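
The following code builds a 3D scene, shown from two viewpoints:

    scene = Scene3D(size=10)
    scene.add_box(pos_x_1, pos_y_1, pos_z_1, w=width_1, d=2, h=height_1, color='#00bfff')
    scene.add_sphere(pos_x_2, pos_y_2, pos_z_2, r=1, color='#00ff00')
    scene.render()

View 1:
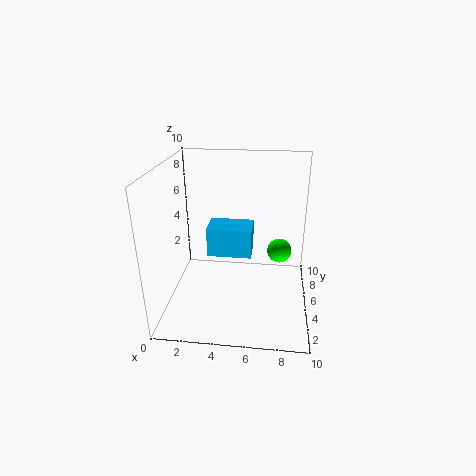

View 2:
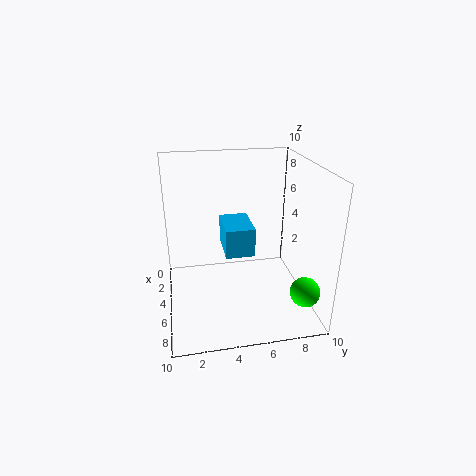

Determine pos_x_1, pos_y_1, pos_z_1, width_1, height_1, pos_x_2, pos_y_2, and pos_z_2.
pos_x_1 = 3; pos_y_1 = 4; pos_z_1 = 4; width_1 = 3; height_1 = 2; pos_x_2 = 8; pos_y_2 = 9; pos_z_2 = 2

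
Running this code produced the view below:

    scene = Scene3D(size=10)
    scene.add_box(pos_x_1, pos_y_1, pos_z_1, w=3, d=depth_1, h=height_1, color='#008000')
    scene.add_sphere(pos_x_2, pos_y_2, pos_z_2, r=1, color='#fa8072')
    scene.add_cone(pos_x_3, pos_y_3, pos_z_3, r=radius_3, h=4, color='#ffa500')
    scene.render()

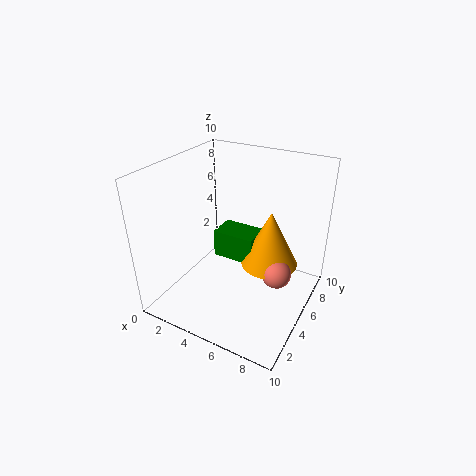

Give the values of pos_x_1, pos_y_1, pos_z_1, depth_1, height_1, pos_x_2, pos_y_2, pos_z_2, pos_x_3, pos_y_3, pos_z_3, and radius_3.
pos_x_1 = 3; pos_y_1 = 5; pos_z_1 = 3; depth_1 = 2; height_1 = 2; pos_x_2 = 8; pos_y_2 = 5; pos_z_2 = 3; pos_x_3 = 7; pos_y_3 = 6; pos_z_3 = 3; radius_3 = 2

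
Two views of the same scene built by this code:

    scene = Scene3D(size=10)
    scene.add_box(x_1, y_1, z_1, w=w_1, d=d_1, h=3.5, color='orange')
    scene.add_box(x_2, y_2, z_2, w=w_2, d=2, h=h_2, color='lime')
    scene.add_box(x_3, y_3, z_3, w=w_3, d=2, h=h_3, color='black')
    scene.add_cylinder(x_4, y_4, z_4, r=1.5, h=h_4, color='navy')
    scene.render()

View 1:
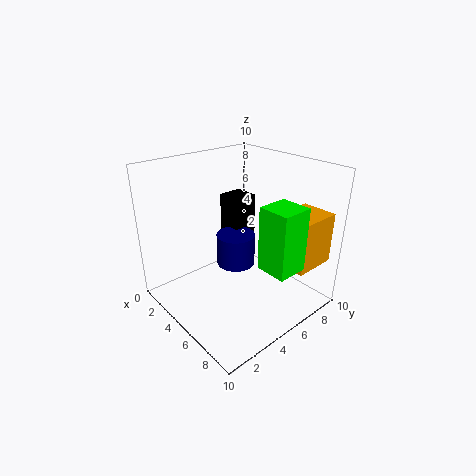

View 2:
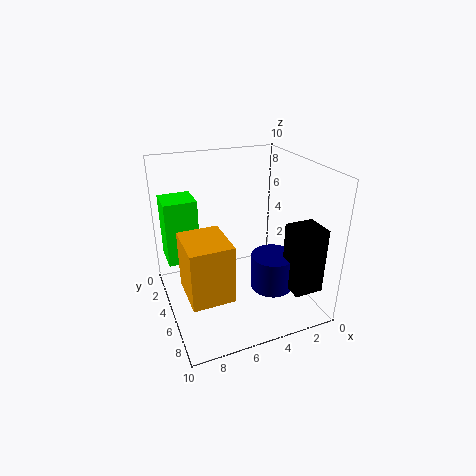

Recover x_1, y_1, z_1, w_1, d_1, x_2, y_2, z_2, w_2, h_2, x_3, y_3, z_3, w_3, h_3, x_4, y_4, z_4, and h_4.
x_1 = 7; y_1 = 6.5; z_1 = 3.5; w_1 = 2.5; d_1 = 3; x_2 = 8; y_2 = 4; z_2 = 4.5; w_2 = 2; h_2 = 4; x_3 = 0.5; y_3 = 7; z_3 = 2; w_3 = 2; h_3 = 4.5; x_4 = 3; y_4 = 6.5; z_4 = 1.5; h_4 = 2.5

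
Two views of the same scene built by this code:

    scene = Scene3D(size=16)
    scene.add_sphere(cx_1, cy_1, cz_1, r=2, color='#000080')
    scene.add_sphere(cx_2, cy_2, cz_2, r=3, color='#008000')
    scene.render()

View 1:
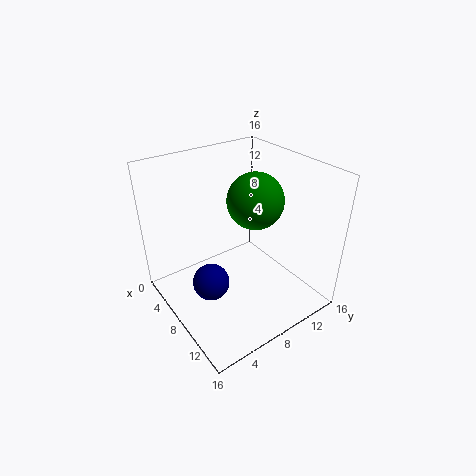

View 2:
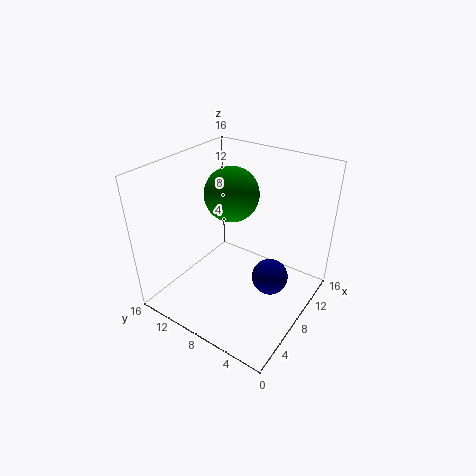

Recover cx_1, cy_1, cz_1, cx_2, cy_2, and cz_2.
cx_1 = 8.5; cy_1 = 4; cz_1 = 4; cx_2 = 9; cy_2 = 9.5; cz_2 = 12.5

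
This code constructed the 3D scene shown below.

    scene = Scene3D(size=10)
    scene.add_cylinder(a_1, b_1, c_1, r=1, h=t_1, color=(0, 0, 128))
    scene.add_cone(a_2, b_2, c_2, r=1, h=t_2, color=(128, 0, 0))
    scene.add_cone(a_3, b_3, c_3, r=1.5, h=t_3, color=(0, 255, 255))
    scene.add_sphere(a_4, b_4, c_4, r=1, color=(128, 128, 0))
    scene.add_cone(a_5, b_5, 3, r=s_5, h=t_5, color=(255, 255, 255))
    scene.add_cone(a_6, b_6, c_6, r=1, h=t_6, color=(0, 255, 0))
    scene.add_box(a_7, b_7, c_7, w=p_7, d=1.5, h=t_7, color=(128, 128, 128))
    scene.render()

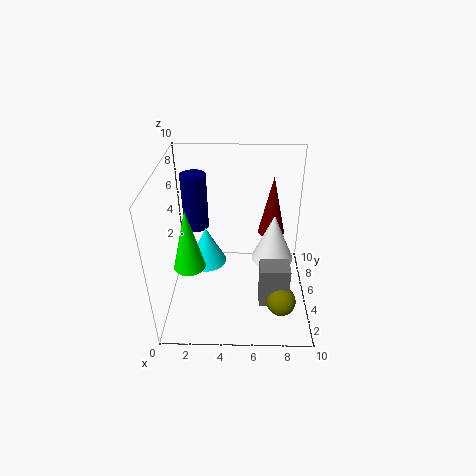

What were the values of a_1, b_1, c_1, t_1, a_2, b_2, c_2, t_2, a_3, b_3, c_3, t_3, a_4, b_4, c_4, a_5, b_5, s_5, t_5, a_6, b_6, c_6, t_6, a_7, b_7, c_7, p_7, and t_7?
a_1 = 1.5, b_1 = 9, c_1 = 3.5, t_1 = 4.5, a_2 = 7.5, b_2 = 7.5, c_2 = 4, t_2 = 4.5, a_3 = 2.5, b_3 = 7, c_3 = 1.5, t_3 = 3, a_4 = 8, b_4 = 2.5, c_4 = 1.5, a_5 = 7.5, b_5 = 5.5, s_5 = 1.5, t_5 = 3.5, a_6 = 2, b_6 = 2.5, c_6 = 4.5, t_6 = 4, a_7 = 6.5, b_7 = 2.5, c_7 = 1, p_7 = 2, t_7 = 3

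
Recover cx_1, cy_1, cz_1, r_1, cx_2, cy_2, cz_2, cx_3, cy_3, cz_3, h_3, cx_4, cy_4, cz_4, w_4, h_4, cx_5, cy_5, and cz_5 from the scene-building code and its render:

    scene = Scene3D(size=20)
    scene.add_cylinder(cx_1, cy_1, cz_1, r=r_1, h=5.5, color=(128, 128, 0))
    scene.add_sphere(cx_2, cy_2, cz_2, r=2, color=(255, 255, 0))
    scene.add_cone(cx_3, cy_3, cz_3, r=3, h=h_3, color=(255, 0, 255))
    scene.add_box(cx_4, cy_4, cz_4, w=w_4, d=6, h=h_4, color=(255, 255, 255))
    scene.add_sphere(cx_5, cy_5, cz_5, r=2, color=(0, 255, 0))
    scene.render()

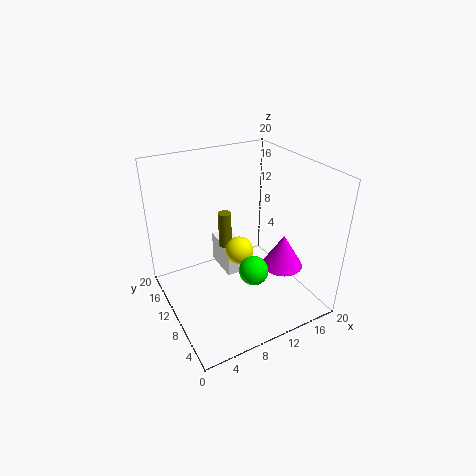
cx_1 = 10.5
cy_1 = 15
cz_1 = 6
r_1 = 1
cx_2 = 10.5
cy_2 = 10.5
cz_2 = 7.5
cx_3 = 16.5
cy_3 = 8
cz_3 = 4.5
h_3 = 5
cx_4 = 10.5
cy_4 = 14
cz_4 = 0.5
w_4 = 3
h_4 = 5
cx_5 = 10.5
cy_5 = 6.5
cz_5 = 6.5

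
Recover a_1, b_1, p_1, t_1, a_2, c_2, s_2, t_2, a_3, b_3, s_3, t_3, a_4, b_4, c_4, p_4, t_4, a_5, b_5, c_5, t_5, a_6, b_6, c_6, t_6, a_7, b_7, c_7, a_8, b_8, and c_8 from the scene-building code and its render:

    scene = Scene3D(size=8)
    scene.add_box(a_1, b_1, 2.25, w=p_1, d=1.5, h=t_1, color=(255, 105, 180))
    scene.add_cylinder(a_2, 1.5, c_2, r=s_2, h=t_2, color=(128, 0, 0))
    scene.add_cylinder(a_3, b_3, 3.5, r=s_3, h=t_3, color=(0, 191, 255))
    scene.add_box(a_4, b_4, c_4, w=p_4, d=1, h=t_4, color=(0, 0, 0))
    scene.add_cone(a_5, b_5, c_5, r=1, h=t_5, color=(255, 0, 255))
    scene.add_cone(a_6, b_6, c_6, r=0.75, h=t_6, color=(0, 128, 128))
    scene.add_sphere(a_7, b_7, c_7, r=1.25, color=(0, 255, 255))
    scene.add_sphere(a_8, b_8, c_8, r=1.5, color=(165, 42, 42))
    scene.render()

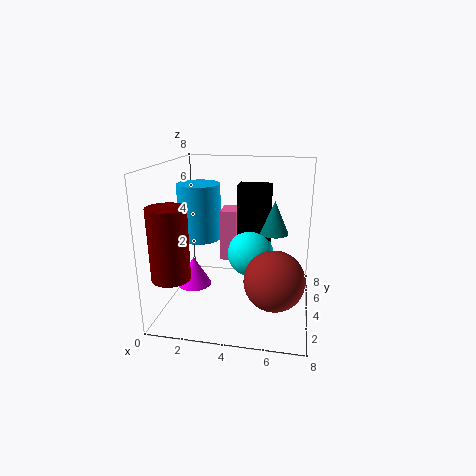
a_1 = 2.75
b_1 = 4.75
p_1 = 1
t_1 = 3
a_2 = 1
c_2 = 2.5
s_2 = 1
t_2 = 3.75
a_3 = 1.5
b_3 = 5
s_3 = 1.25
t_3 = 3.25
a_4 = 4
b_4 = 3.75
c_4 = 3.5
p_4 = 1.75
t_4 = 3.5
a_5 = 1.25
b_5 = 4.25
c_5 = 0.75
t_5 = 1.75
a_6 = 6
b_6 = 3.75
c_6 = 4.5
t_6 = 1.75
a_7 = 4.75
b_7 = 3.75
c_7 = 3.25
a_8 = 6.25
b_8 = 1.75
c_8 = 2.75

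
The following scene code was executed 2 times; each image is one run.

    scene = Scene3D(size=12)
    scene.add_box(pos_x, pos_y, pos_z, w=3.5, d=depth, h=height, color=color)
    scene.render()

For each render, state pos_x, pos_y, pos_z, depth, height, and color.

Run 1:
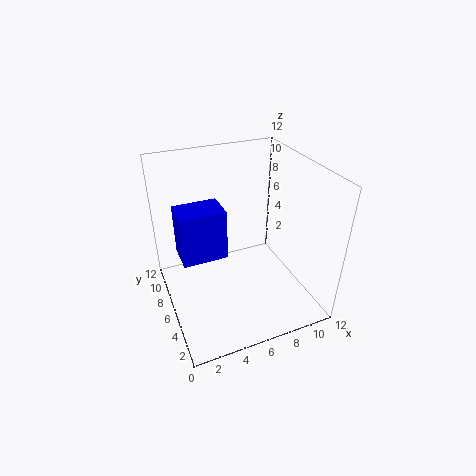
pos_x = 1
pos_y = 4.5
pos_z = 5.5
depth = 2.5
height = 4
color = 'blue'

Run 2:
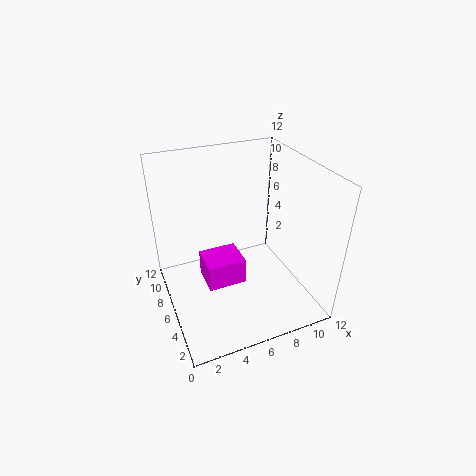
pos_x = 3.5
pos_y = 6.5
pos_z = 0.5
depth = 3
height = 2.5
color = 'magenta'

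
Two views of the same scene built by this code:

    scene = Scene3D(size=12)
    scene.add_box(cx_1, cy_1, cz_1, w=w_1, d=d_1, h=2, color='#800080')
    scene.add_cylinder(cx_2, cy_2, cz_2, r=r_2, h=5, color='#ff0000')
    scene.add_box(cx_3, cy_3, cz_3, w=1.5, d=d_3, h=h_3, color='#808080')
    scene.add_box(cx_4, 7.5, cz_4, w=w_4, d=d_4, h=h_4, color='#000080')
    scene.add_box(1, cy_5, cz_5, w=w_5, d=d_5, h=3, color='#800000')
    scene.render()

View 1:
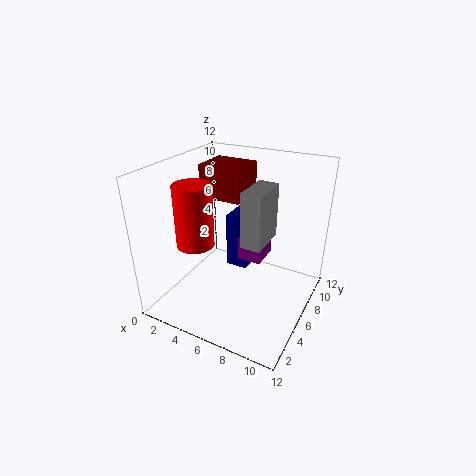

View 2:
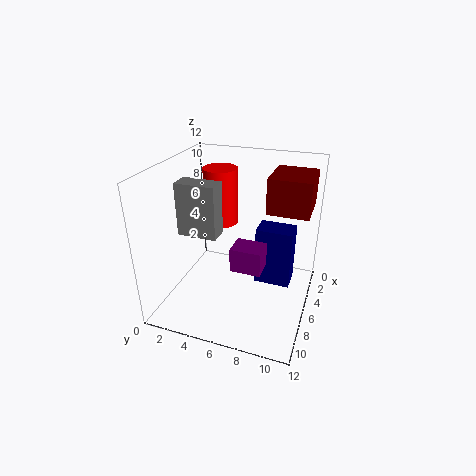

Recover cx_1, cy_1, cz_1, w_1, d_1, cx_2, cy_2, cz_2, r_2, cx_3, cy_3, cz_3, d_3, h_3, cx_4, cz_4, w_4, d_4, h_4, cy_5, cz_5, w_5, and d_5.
cx_1 = 6, cy_1 = 6, cz_1 = 4, w_1 = 2, d_1 = 2.5, cx_2 = 3.5, cy_2 = 3.5, cz_2 = 6, r_2 = 1.5, cx_3 = 8, cy_3 = 2.5, cz_3 = 7.5, d_3 = 3, h_3 = 4, cx_4 = 4, cz_4 = 2, w_4 = 2, d_4 = 3, h_4 = 5, cy_5 = 8, cz_5 = 8, w_5 = 4, d_5 = 3.5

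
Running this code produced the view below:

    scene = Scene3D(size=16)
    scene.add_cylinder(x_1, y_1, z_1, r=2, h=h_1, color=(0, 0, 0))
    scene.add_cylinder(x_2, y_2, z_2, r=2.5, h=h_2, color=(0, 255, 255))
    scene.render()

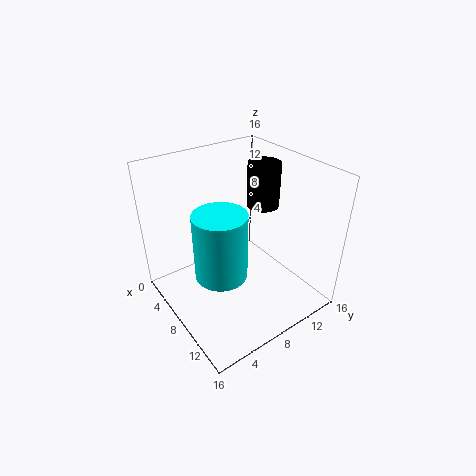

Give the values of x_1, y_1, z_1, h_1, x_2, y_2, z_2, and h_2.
x_1 = 5
y_1 = 14
z_1 = 9
h_1 = 5.5
x_2 = 11.5
y_2 = 3.5
z_2 = 7.5
h_2 = 6.5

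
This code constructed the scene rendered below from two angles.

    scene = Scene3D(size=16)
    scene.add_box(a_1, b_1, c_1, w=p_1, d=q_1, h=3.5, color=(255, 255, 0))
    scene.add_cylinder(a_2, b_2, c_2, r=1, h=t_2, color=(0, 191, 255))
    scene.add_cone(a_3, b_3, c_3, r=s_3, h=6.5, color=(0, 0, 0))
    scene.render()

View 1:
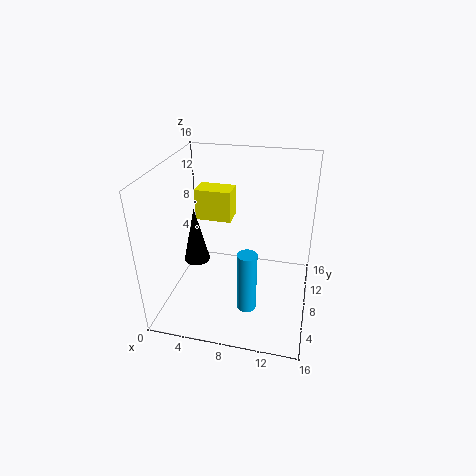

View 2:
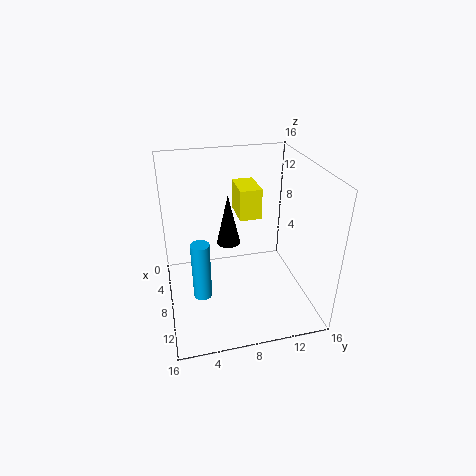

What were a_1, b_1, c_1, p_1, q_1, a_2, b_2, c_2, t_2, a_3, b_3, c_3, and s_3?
a_1 = 3; b_1 = 8.5; c_1 = 9.5; p_1 = 4; q_1 = 2.5; a_2 = 10; b_2 = 3.5; c_2 = 2.5; t_2 = 6.5; a_3 = 3; b_3 = 8; c_3 = 4.5; s_3 = 1.5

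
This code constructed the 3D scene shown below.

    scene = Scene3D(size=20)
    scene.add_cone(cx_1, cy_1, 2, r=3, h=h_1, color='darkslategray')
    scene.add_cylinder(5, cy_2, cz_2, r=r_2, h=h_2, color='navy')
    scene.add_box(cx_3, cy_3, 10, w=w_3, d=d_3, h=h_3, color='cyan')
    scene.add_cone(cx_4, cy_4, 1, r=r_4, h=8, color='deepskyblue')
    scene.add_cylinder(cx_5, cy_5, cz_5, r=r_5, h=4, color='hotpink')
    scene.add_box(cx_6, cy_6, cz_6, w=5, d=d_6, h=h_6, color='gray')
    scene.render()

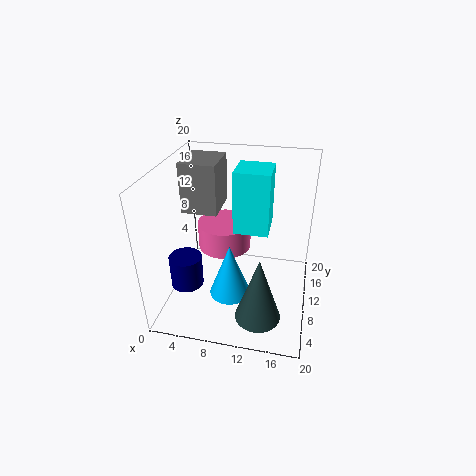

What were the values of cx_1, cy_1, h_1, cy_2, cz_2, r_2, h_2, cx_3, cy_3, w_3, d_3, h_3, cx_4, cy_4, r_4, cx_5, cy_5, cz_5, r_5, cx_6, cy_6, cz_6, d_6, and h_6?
cx_1 = 14; cy_1 = 4; h_1 = 9; cy_2 = 3; cz_2 = 7; r_2 = 2; h_2 = 4; cx_3 = 9; cy_3 = 11; w_3 = 5; d_3 = 5; h_3 = 9; cx_4 = 9; cy_4 = 9; r_4 = 3; cx_5 = 7; cy_5 = 14; cz_5 = 6; r_5 = 4; cx_6 = 2; cy_6 = 10; cz_6 = 13; d_6 = 6; h_6 = 7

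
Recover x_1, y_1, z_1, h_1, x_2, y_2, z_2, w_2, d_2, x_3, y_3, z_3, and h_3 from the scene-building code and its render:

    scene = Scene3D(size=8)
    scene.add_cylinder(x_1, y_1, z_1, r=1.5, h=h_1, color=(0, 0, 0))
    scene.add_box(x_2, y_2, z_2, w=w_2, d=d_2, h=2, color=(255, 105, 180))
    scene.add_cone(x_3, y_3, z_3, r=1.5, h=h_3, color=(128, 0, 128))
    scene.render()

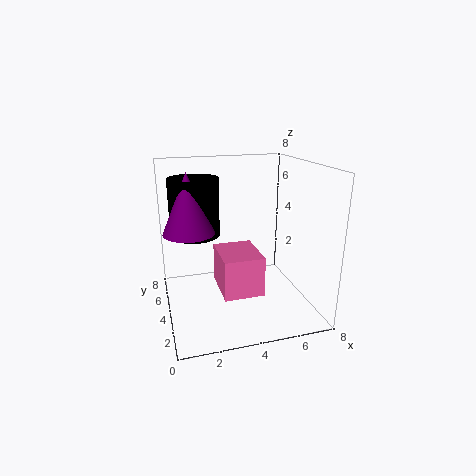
x_1 = 2, y_1 = 6.5, z_1 = 3.5, h_1 = 3.5, x_2 = 2.5, y_2 = 1, z_2 = 2, w_2 = 2, d_2 = 2.5, x_3 = 1.5, y_3 = 5.5, z_3 = 4, h_3 = 3.5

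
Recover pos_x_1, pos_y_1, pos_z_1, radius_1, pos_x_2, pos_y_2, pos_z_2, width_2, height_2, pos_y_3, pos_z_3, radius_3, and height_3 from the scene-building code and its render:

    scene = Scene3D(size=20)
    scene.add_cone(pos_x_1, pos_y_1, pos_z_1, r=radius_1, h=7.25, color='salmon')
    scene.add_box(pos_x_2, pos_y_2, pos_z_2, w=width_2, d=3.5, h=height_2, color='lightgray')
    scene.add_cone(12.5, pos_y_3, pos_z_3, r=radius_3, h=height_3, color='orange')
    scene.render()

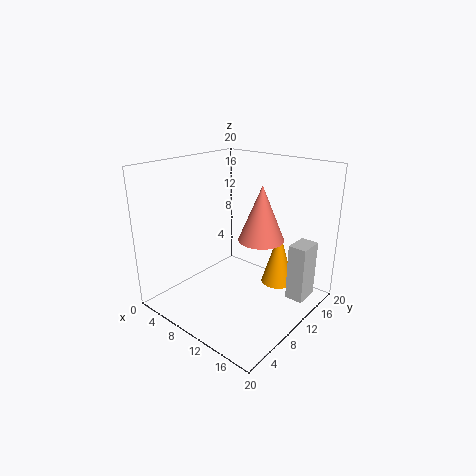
pos_x_1 = 13.75
pos_y_1 = 10.25
pos_z_1 = 10.75
radius_1 = 3
pos_x_2 = 16.5
pos_y_2 = 12.75
pos_z_2 = 1.75
width_2 = 2.5
height_2 = 8
pos_y_3 = 16.75
pos_z_3 = 1
radius_3 = 2.5
height_3 = 8.5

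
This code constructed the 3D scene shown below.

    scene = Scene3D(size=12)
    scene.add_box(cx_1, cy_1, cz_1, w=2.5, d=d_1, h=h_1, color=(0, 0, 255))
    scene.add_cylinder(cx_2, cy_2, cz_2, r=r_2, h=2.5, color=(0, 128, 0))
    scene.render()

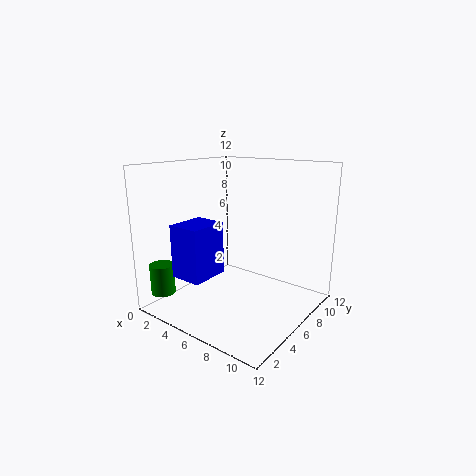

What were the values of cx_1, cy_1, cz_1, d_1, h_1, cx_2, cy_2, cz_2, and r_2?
cx_1 = 4; cy_1 = 0.5; cz_1 = 4; d_1 = 3; h_1 = 4; cx_2 = 1.5; cy_2 = 1.5; cz_2 = 1.5; r_2 = 1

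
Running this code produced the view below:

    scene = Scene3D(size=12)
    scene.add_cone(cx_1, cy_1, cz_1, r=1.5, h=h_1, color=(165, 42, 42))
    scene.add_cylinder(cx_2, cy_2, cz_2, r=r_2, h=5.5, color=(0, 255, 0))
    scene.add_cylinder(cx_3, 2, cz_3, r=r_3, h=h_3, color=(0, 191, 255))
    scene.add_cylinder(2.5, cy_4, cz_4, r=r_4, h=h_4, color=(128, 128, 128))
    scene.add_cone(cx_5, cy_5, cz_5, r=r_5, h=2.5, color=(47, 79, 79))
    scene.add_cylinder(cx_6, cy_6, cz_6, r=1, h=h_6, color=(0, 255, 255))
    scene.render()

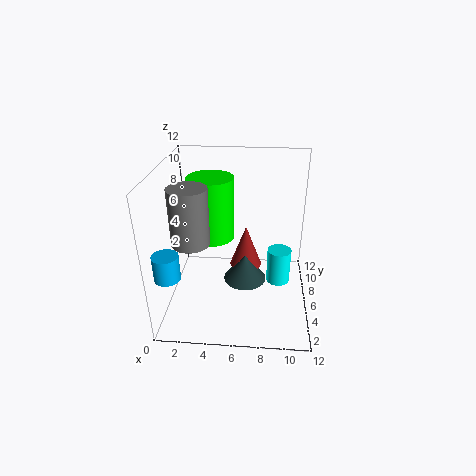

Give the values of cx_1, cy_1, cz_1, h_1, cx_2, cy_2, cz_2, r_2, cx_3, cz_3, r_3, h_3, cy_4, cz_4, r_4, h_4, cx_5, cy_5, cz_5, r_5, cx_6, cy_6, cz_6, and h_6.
cx_1 = 6.5
cy_1 = 9
cz_1 = 1.5
h_1 = 4
cx_2 = 3.5
cy_2 = 8
cz_2 = 5
r_2 = 2
cx_3 = 1
cz_3 = 4.5
r_3 = 1
h_3 = 2
cy_4 = 4
cz_4 = 6.5
r_4 = 1.5
h_4 = 4.5
cx_5 = 6.5
cy_5 = 8
cz_5 = 0.5
r_5 = 2
cx_6 = 9.5
cy_6 = 6
cz_6 = 2
h_6 = 3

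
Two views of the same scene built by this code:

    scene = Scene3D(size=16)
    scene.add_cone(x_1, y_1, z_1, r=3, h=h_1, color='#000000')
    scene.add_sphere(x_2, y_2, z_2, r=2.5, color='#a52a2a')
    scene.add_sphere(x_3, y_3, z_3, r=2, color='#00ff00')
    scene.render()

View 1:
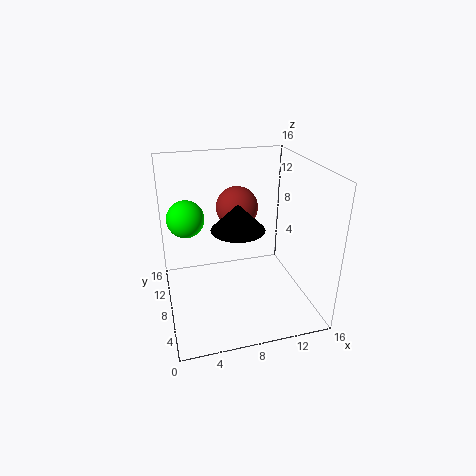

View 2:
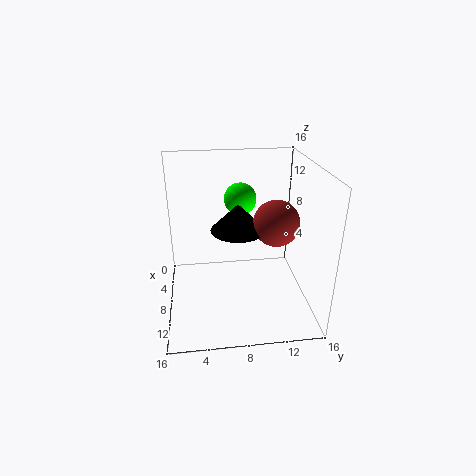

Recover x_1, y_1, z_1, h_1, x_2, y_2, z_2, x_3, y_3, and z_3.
x_1 = 8
y_1 = 8
z_1 = 9
h_1 = 3
x_2 = 9
y_2 = 12
z_2 = 10
x_3 = 2.5
y_3 = 9
z_3 = 10.5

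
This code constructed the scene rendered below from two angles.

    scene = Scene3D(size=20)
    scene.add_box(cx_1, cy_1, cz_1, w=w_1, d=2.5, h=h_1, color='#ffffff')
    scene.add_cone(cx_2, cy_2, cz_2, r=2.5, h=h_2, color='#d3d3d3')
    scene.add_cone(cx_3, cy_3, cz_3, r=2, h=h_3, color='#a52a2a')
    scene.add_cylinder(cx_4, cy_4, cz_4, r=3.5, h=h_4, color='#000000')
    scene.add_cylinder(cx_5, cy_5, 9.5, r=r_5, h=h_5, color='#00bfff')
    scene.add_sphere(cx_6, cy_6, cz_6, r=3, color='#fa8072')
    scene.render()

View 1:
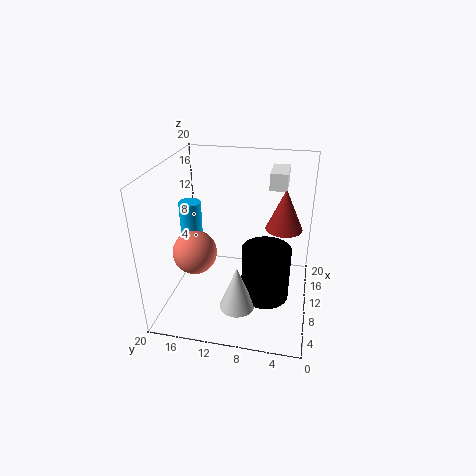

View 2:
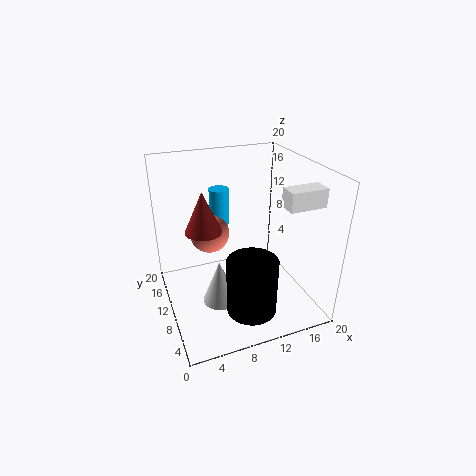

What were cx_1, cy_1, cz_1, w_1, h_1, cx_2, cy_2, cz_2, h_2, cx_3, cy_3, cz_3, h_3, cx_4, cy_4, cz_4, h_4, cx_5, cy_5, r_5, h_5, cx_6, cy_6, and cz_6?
cx_1 = 14.5
cy_1 = 4
cz_1 = 15.5
w_1 = 5
h_1 = 2.5
cx_2 = 7
cy_2 = 9.5
cz_2 = 0.5
h_2 = 6.5
cx_3 = 3.5
cy_3 = 3.5
cz_3 = 15.5
h_3 = 4.5
cx_4 = 10.5
cy_4 = 6
cz_4 = 0.5
h_4 = 8
cx_5 = 9.5
cy_5 = 16.5
r_5 = 1.5
h_5 = 5.5
cx_6 = 7.5
cy_6 = 15.5
cz_6 = 8.5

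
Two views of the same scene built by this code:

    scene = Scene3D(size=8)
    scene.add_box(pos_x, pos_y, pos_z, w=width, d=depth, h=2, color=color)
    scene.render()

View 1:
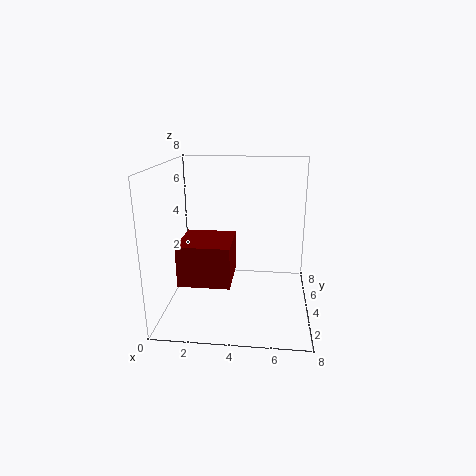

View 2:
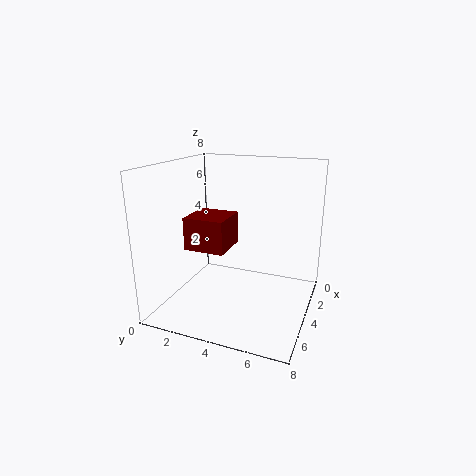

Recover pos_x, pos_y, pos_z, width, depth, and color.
pos_x = 1.5
pos_y = 0.5
pos_z = 2.75
width = 2.5
depth = 2.5
color = 'maroon'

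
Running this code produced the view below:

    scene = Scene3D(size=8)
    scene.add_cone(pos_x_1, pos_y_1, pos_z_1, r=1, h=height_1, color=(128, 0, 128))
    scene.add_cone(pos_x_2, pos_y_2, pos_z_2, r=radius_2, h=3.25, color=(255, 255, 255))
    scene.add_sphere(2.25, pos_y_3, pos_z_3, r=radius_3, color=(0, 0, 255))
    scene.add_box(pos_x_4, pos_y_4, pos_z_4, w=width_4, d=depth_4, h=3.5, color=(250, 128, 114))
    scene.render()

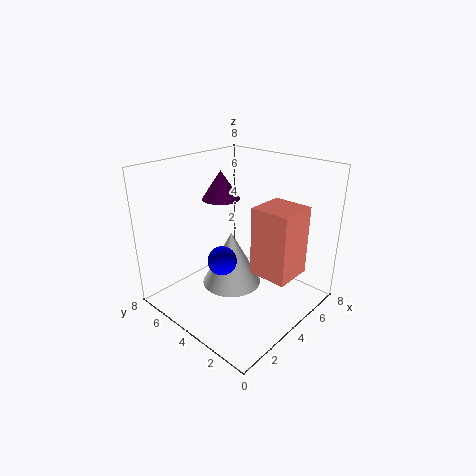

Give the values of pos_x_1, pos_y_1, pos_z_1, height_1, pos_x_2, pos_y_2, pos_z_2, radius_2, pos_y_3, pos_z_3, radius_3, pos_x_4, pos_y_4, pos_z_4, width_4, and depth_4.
pos_x_1 = 3.5; pos_y_1 = 4.75; pos_z_1 = 6.25; height_1 = 1.5; pos_x_2 = 4.25; pos_y_2 = 4.75; pos_z_2 = 0.75; radius_2 = 1.75; pos_y_3 = 3.5; pos_z_3 = 3.5; radius_3 = 0.75; pos_x_4 = 3; pos_y_4 = 0.25; pos_z_4 = 3; width_4 = 2; depth_4 = 2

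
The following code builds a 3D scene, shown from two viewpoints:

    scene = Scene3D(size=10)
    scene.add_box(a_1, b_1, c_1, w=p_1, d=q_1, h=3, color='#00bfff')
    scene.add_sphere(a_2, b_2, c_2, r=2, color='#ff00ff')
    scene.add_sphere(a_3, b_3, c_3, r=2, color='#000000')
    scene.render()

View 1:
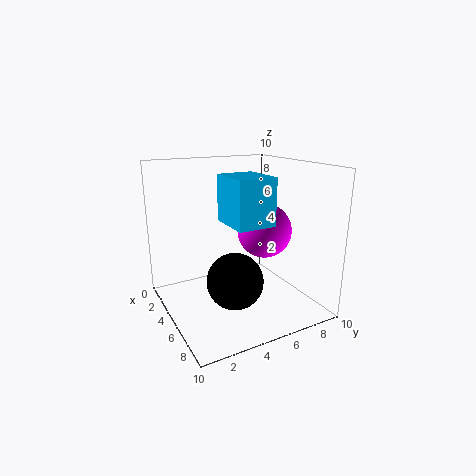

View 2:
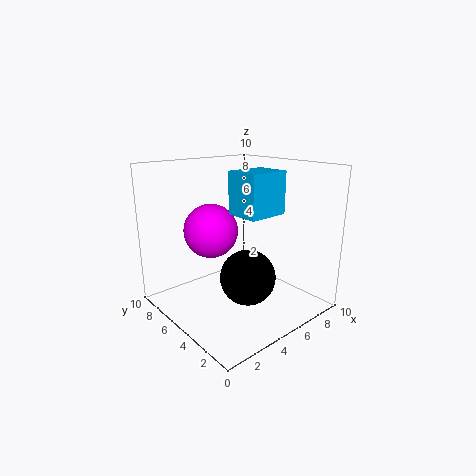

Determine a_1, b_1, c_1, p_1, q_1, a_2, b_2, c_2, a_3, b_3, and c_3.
a_1 = 5, b_1 = 3.5, c_1 = 6.5, p_1 = 3, q_1 = 2.5, a_2 = 4.5, b_2 = 7.5, c_2 = 5, a_3 = 5.5, b_3 = 4.5, c_3 = 2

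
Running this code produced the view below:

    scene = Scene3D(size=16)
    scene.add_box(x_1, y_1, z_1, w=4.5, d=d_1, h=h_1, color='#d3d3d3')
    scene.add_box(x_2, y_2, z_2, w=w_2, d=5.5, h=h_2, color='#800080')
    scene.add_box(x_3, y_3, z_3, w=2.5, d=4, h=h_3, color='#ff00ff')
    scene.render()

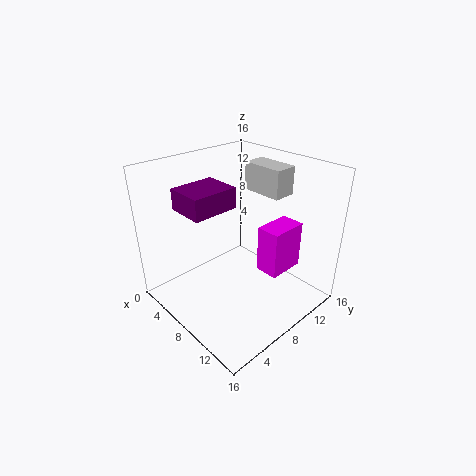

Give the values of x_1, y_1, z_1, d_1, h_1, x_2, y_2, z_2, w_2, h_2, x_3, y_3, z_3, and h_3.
x_1 = 7
y_1 = 10
z_1 = 13
d_1 = 2.5
h_1 = 3
x_2 = 1.5
y_2 = 4
z_2 = 10.5
w_2 = 4.5
h_2 = 2.5
x_3 = 11
y_3 = 8
z_3 = 5.5
h_3 = 5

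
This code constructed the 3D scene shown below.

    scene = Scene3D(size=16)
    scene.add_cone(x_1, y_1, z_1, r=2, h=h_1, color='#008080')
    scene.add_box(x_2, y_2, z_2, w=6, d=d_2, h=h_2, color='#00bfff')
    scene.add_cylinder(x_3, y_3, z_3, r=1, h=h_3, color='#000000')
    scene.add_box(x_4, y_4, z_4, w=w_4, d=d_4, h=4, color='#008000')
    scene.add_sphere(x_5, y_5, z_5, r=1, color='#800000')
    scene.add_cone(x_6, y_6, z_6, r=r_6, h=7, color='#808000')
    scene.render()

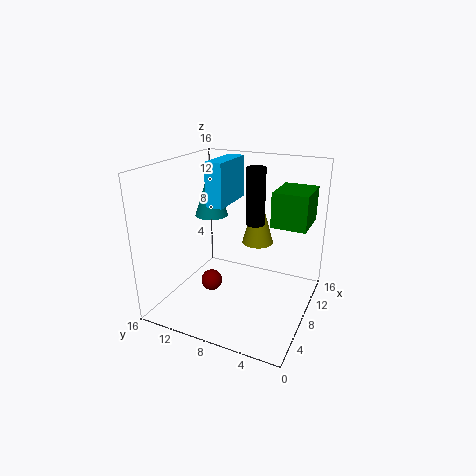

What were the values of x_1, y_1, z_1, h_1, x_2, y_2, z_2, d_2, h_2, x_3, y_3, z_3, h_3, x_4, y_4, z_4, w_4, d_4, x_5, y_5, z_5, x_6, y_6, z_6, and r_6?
x_1 = 11, y_1 = 13, z_1 = 9, h_1 = 6, x_2 = 8, y_2 = 10, z_2 = 11, d_2 = 2, h_2 = 5, x_3 = 8, y_3 = 6, z_3 = 10, h_3 = 6, x_4 = 10, y_4 = 1, z_4 = 9, w_4 = 5, d_4 = 4, x_5 = 2, y_5 = 8, z_5 = 6, x_6 = 14, y_6 = 8, z_6 = 5, r_6 = 2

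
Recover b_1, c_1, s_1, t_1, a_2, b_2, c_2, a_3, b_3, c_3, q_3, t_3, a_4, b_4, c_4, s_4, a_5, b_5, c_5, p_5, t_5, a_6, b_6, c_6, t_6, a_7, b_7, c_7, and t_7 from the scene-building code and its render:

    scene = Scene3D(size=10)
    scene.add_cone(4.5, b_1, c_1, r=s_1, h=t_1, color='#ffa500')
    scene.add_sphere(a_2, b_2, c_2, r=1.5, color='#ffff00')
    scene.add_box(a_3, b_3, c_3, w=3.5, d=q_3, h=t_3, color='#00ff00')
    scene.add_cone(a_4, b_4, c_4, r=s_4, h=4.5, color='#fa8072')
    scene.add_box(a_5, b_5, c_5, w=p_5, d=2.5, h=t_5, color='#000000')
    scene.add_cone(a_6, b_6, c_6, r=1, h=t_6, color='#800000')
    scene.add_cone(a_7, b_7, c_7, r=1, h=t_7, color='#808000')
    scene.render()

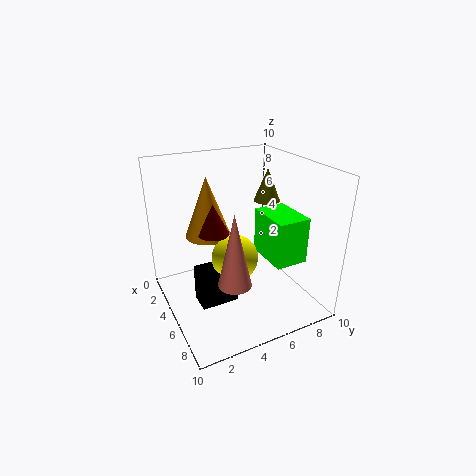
b_1 = 3; c_1 = 5.5; s_1 = 1.5; t_1 = 4; a_2 = 6.5; b_2 = 4; c_2 = 4.5; a_3 = 3; b_3 = 7.5; c_3 = 2.5; q_3 = 2.5; t_3 = 3.5; a_4 = 8.5; b_4 = 3; c_4 = 4; s_4 = 1; a_5 = 5.5; b_5 = 1.5; c_5 = 1.5; p_5 = 1.5; t_5 = 2.5; a_6 = 5.5; b_6 = 3; c_6 = 6; t_6 = 2; a_7 = 3; b_7 = 8.5; c_7 = 6.5; t_7 = 2.5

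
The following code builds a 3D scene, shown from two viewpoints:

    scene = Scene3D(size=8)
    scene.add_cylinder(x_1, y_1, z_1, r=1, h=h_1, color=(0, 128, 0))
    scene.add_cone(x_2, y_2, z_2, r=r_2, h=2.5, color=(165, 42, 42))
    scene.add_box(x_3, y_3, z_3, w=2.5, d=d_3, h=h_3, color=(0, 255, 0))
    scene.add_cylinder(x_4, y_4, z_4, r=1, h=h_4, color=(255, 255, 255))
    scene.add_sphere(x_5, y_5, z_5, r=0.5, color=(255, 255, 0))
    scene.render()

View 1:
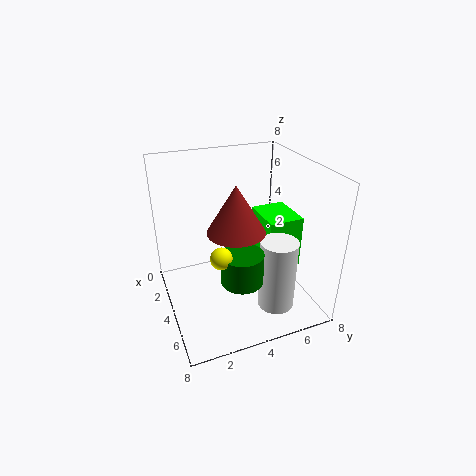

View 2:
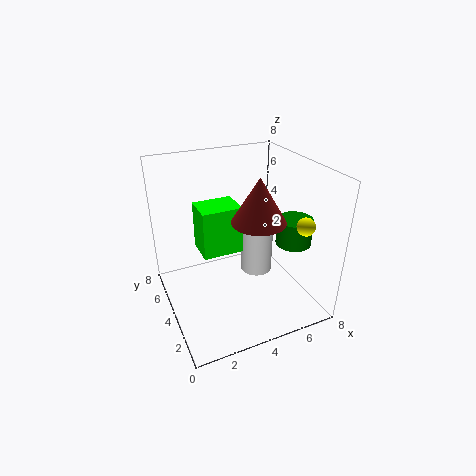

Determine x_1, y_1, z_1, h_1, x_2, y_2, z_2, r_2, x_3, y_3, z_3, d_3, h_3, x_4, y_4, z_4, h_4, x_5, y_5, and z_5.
x_1 = 7; y_1 = 3; z_1 = 3.5; h_1 = 1.5; x_2 = 5; y_2 = 3.5; z_2 = 5; r_2 = 1.5; x_3 = 2.5; y_3 = 5.5; z_3 = 2; d_3 = 2; h_3 = 3; x_4 = 6; y_4 = 5.5; z_4 = 0.5; h_4 = 4; x_5 = 7; y_5 = 2; z_5 = 5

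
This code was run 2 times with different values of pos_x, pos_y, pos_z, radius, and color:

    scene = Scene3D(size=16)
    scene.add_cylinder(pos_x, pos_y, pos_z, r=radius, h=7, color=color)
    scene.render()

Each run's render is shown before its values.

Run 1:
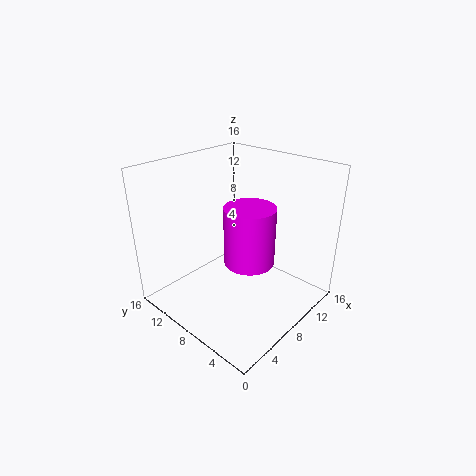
pos_x = 10, pos_y = 8, pos_z = 4, radius = 3, color = 'magenta'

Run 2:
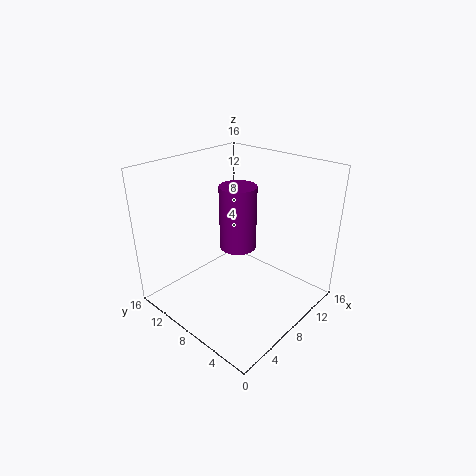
pos_x = 8, pos_y = 8, pos_z = 7, radius = 2, color = 'purple'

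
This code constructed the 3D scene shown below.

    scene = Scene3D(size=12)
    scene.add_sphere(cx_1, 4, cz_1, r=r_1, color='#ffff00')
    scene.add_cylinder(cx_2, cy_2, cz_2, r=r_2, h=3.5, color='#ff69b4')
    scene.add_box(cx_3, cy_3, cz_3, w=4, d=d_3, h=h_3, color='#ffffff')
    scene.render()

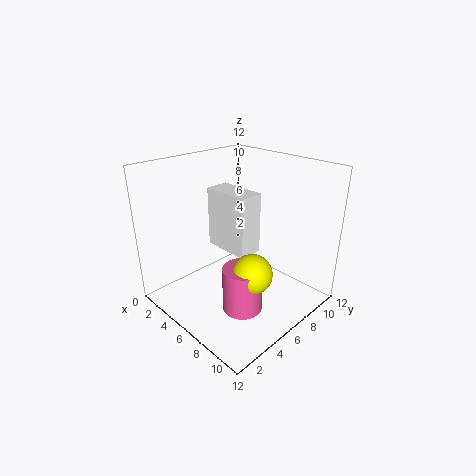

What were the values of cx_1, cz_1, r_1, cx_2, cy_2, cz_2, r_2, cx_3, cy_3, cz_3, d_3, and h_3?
cx_1 = 9.5
cz_1 = 5
r_1 = 1.5
cx_2 = 9
cy_2 = 3.5
cz_2 = 2
r_2 = 1.5
cx_3 = 3.5
cy_3 = 5
cz_3 = 5
d_3 = 2
h_3 = 5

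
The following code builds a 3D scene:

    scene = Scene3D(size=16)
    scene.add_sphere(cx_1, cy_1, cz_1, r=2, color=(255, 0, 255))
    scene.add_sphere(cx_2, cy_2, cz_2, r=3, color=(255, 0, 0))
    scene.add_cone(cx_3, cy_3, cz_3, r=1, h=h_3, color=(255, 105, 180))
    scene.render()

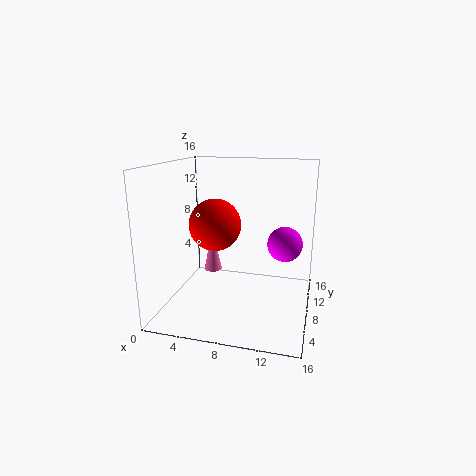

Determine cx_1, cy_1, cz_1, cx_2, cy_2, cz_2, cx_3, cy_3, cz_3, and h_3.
cx_1 = 13
cy_1 = 10
cz_1 = 7
cx_2 = 5
cy_2 = 9
cz_2 = 9
cx_3 = 5
cy_3 = 8
cz_3 = 4
h_3 = 5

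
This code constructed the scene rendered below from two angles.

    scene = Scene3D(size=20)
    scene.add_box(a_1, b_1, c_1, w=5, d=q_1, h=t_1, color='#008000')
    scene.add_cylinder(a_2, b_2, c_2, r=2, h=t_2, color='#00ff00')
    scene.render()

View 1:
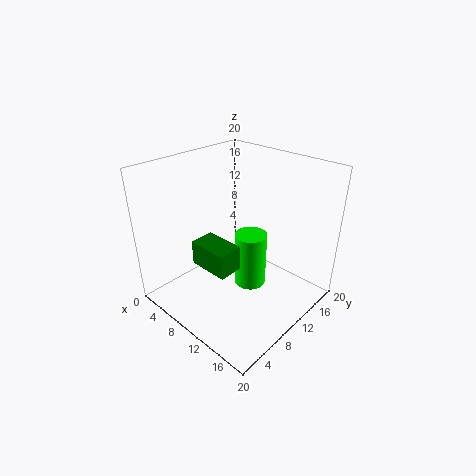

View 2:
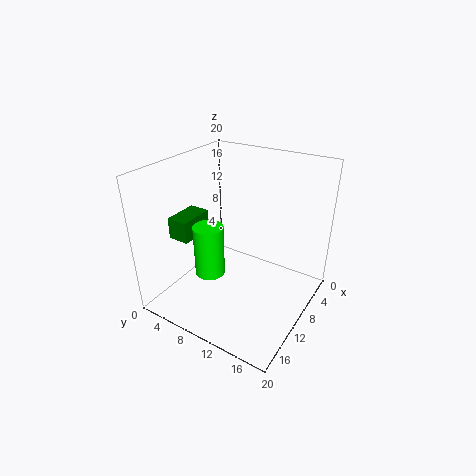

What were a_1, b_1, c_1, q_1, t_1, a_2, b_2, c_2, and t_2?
a_1 = 10
b_1 = 2
c_1 = 10
q_1 = 3
t_1 = 3
a_2 = 14
b_2 = 8
c_2 = 6
t_2 = 7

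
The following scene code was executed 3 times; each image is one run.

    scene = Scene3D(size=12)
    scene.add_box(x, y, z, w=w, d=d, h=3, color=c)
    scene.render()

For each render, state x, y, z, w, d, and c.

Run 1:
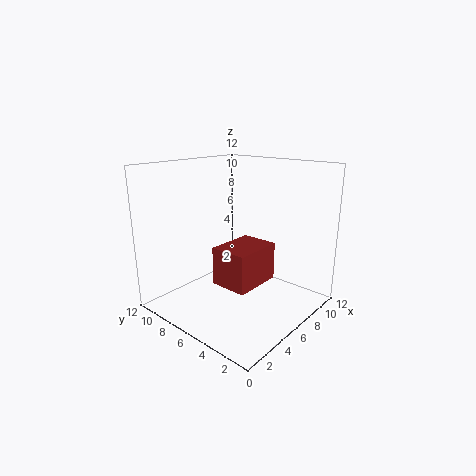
x = 3; y = 3; z = 3; w = 4; d = 3; c = 'brown'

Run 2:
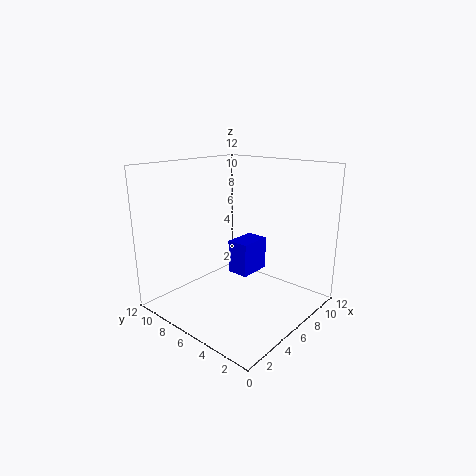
x = 7; y = 6; z = 2; w = 3; d = 2; c = 'blue'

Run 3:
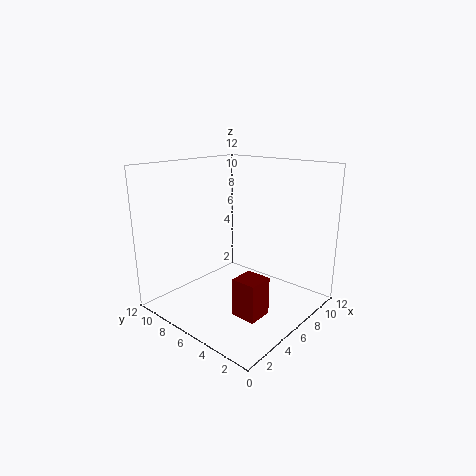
x = 3; y = 2; z = 1; w = 2; d = 2; c = 'maroon'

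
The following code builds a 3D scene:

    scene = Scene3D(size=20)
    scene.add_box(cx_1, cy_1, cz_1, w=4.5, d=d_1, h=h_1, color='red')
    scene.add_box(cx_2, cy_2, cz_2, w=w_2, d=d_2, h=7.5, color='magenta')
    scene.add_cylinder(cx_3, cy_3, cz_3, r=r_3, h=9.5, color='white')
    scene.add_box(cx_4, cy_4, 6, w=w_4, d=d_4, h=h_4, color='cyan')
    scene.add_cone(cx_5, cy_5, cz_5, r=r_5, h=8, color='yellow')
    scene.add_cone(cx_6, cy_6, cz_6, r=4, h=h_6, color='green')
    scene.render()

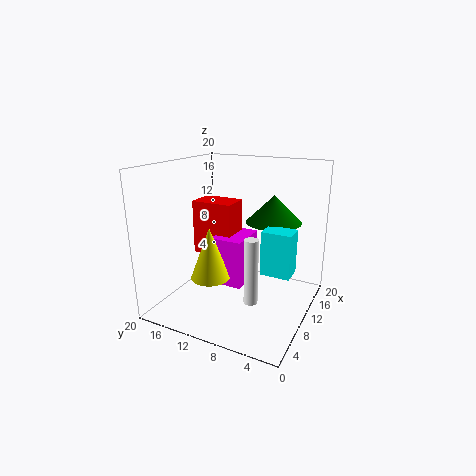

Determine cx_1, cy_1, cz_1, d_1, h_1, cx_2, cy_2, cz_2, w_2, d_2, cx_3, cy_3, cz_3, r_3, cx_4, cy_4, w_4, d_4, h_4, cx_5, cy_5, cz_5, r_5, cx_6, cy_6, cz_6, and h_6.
cx_1 = 13
cy_1 = 13
cz_1 = 5
d_1 = 6.5
h_1 = 8.5
cx_2 = 11.5
cy_2 = 10.5
cz_2 = 1
w_2 = 6.5
d_2 = 5
cx_3 = 9
cy_3 = 7.5
cz_3 = 1
r_3 = 1
cx_4 = 8.5
cy_4 = 2
w_4 = 3
d_4 = 4
h_4 = 6
cx_5 = 10.5
cy_5 = 15
cz_5 = 2.5
r_5 = 3
cx_6 = 14.5
cy_6 = 6.5
cz_6 = 11.5
h_6 = 4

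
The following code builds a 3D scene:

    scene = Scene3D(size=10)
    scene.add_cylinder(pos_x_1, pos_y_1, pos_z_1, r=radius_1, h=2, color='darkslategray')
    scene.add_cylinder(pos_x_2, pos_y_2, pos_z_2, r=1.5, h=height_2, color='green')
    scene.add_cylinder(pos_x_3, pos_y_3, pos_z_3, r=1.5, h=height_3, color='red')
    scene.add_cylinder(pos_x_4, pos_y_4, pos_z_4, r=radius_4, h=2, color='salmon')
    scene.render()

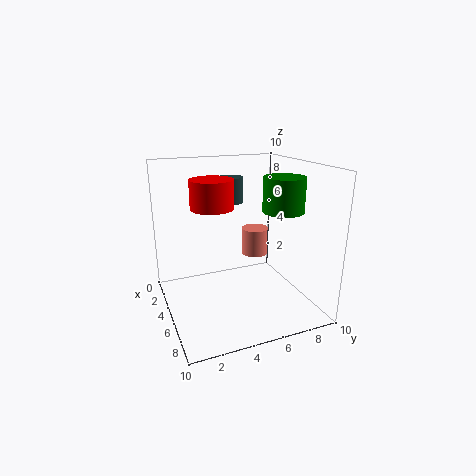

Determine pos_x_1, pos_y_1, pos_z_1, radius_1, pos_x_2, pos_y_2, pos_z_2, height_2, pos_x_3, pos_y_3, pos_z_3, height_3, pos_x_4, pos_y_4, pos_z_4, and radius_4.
pos_x_1 = 1, pos_y_1 = 6, pos_z_1 = 6.5, radius_1 = 1, pos_x_2 = 5, pos_y_2 = 8.5, pos_z_2 = 6.5, height_2 = 2.5, pos_x_3 = 4, pos_y_3 = 3.5, pos_z_3 = 7, height_3 = 2, pos_x_4 = 3.5, pos_y_4 = 7, pos_z_4 = 3, radius_4 = 1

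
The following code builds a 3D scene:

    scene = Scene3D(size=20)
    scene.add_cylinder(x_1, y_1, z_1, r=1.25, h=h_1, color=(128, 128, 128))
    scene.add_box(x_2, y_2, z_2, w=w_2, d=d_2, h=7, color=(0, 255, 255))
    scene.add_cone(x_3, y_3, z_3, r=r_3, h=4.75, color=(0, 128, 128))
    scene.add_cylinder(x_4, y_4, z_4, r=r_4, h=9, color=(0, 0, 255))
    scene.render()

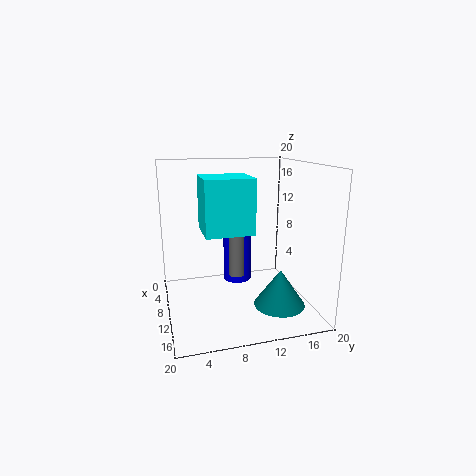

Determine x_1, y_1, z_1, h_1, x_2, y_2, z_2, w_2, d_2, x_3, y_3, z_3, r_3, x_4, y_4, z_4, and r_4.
x_1 = 4.75, y_1 = 11.25, z_1 = 2, h_1 = 9.25, x_2 = 9, y_2 = 4.75, z_2 = 11.75, w_2 = 5.75, d_2 = 6.25, x_3 = 16.5, y_3 = 13.75, z_3 = 2.75, r_3 = 3.25, x_4 = 3.25, y_4 = 11.75, z_4 = 0.75, r_4 = 2.25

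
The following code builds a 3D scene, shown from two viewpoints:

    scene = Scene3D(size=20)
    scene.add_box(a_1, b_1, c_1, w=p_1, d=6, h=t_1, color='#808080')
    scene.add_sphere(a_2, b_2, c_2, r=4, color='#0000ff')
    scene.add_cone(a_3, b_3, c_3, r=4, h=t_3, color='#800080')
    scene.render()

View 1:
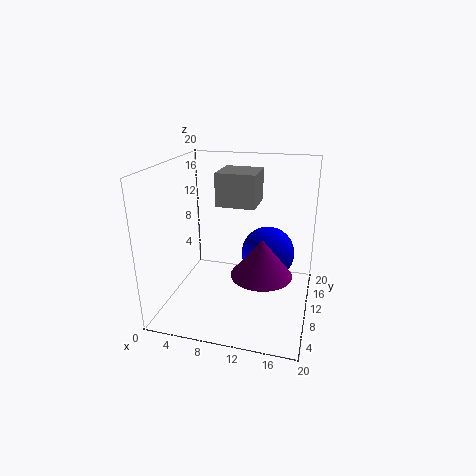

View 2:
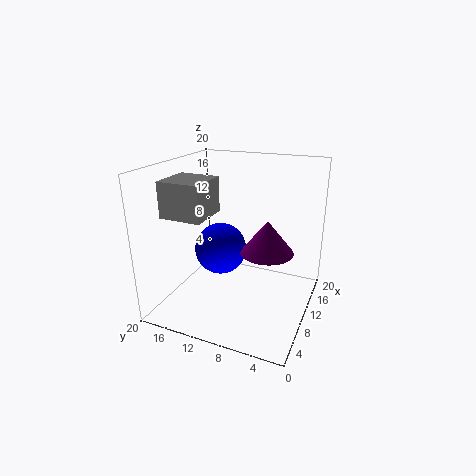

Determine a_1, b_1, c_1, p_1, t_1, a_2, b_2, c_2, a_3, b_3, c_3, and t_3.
a_1 = 5.5, b_1 = 13.5, c_1 = 13, p_1 = 6, t_1 = 5, a_2 = 13.5, b_2 = 14.5, c_2 = 6, a_3 = 14, b_3 = 7, c_3 = 6.5, t_3 = 5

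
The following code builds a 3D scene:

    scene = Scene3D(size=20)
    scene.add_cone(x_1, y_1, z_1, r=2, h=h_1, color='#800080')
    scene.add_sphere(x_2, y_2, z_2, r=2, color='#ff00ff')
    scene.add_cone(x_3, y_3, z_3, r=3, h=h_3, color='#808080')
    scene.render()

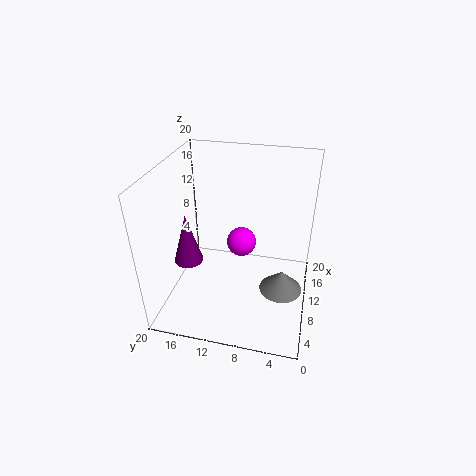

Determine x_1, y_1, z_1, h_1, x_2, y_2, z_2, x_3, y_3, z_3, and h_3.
x_1 = 7.5, y_1 = 16.5, z_1 = 7, h_1 = 7, x_2 = 10, y_2 = 9.5, z_2 = 9.5, x_3 = 9, y_3 = 3.5, z_3 = 3, h_3 = 3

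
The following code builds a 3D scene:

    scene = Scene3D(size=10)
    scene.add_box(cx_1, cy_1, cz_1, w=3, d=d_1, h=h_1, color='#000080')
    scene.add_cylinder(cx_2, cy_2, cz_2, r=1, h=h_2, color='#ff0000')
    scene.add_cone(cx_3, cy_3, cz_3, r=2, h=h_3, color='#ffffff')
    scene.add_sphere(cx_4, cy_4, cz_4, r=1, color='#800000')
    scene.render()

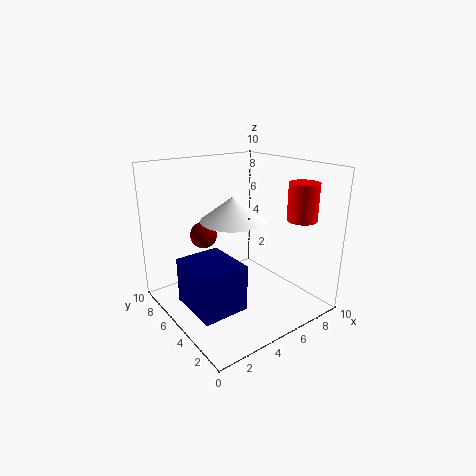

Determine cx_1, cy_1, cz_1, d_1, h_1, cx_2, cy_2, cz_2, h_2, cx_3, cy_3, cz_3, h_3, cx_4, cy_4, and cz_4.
cx_1 = 0.5, cy_1 = 2, cz_1 = 1.5, d_1 = 3.5, h_1 = 3, cx_2 = 8, cy_2 = 2, cz_2 = 6.5, h_2 = 2.5, cx_3 = 3.5, cy_3 = 3.5, cz_3 = 7, h_3 = 1.5, cx_4 = 4, cy_4 = 8, cz_4 = 4.5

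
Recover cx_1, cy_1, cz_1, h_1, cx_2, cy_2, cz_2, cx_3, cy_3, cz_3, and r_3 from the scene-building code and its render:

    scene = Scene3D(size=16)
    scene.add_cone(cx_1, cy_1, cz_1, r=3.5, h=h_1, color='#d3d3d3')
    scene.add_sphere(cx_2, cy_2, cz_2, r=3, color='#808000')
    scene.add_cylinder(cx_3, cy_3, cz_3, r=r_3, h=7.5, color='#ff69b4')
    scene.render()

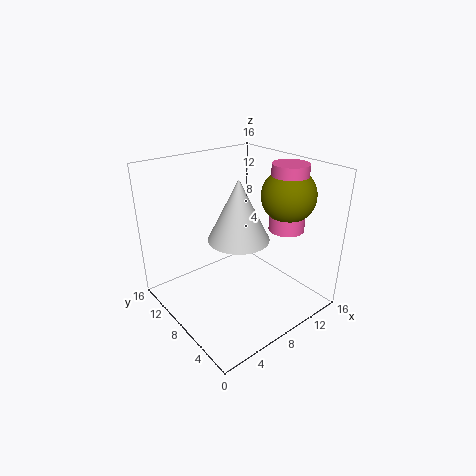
cx_1 = 8.5; cy_1 = 8.5; cz_1 = 7.5; h_1 = 7; cx_2 = 13; cy_2 = 5.5; cz_2 = 12.5; cx_3 = 13; cy_3 = 5.5; cz_3 = 8.5; r_3 = 2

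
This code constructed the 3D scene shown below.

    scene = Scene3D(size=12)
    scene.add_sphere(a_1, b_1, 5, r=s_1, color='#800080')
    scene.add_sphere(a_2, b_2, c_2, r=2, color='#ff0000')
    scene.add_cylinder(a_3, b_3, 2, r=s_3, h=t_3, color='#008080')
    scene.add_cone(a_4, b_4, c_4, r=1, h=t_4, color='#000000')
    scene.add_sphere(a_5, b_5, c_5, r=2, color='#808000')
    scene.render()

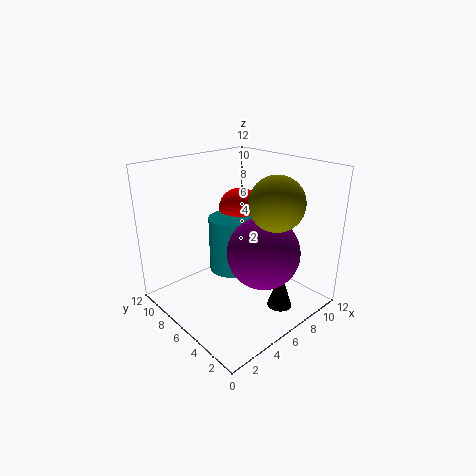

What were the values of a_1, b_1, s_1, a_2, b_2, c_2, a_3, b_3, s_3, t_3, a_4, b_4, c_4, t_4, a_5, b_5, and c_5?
a_1 = 7; b_1 = 4; s_1 = 3; a_2 = 9; b_2 = 9; c_2 = 7; a_3 = 7; b_3 = 8; s_3 = 2; t_3 = 5; a_4 = 7; b_4 = 2; c_4 = 1; t_4 = 3; a_5 = 6; b_5 = 2; c_5 = 10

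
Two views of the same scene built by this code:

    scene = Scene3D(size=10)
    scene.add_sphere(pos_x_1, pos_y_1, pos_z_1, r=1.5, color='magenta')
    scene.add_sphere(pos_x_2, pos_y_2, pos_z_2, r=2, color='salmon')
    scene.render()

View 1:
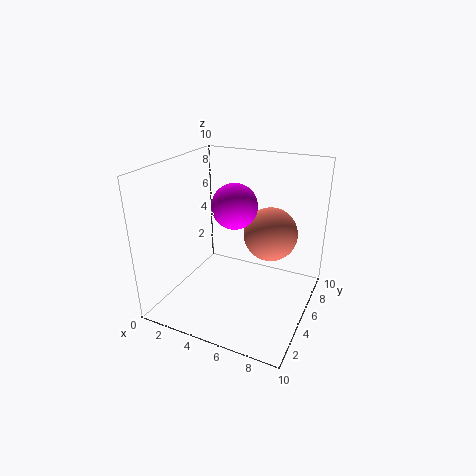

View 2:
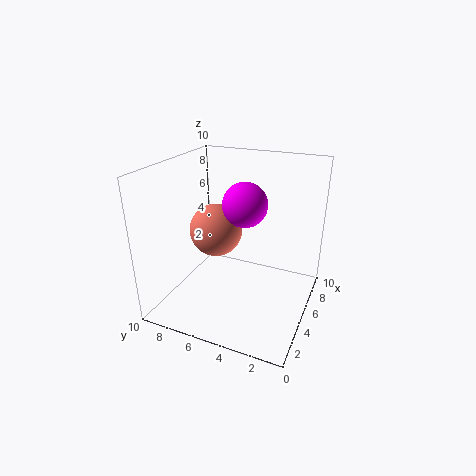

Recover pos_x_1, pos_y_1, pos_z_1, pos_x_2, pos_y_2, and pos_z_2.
pos_x_1 = 5, pos_y_1 = 4.5, pos_z_1 = 7.5, pos_x_2 = 6.5, pos_y_2 = 7.5, pos_z_2 = 4.5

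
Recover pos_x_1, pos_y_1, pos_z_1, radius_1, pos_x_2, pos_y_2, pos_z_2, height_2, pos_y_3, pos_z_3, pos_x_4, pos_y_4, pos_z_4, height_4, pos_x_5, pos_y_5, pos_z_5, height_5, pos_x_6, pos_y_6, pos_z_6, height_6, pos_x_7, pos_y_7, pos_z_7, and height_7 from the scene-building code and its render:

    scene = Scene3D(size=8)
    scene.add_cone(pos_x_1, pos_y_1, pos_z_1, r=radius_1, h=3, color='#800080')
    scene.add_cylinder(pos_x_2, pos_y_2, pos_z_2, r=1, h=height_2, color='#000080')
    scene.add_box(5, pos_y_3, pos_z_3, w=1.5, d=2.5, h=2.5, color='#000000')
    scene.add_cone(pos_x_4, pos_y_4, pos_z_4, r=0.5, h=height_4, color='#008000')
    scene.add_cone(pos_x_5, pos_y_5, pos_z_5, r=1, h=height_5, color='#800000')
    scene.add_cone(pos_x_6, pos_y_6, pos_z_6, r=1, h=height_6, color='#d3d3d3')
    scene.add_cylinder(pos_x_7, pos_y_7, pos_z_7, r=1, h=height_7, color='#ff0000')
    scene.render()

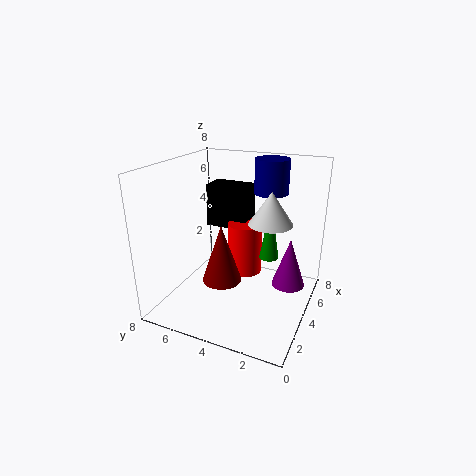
pos_x_1 = 6
pos_y_1 = 1.5
pos_z_1 = 0.5
radius_1 = 1
pos_x_2 = 6.5
pos_y_2 = 3
pos_z_2 = 6
height_2 = 2
pos_y_3 = 4
pos_z_3 = 4
pos_x_4 = 3.5
pos_y_4 = 2
pos_z_4 = 3.5
height_4 = 3
pos_x_5 = 2
pos_y_5 = 4
pos_z_5 = 2.5
height_5 = 3
pos_x_6 = 2
pos_y_6 = 1.5
pos_z_6 = 6
height_6 = 1.5
pos_x_7 = 5
pos_y_7 = 4
pos_z_7 = 1.5
height_7 = 3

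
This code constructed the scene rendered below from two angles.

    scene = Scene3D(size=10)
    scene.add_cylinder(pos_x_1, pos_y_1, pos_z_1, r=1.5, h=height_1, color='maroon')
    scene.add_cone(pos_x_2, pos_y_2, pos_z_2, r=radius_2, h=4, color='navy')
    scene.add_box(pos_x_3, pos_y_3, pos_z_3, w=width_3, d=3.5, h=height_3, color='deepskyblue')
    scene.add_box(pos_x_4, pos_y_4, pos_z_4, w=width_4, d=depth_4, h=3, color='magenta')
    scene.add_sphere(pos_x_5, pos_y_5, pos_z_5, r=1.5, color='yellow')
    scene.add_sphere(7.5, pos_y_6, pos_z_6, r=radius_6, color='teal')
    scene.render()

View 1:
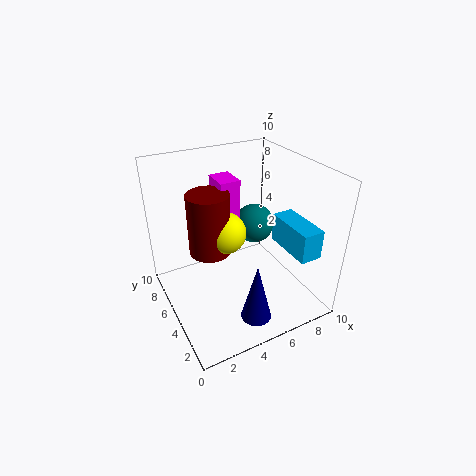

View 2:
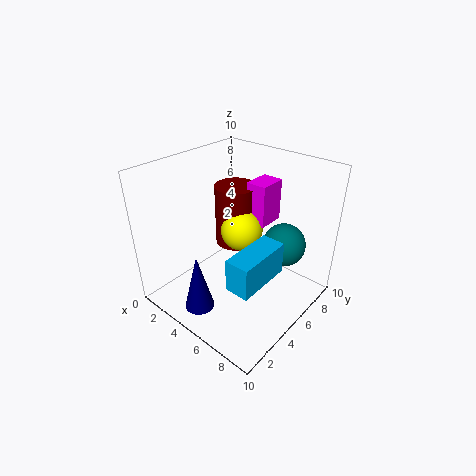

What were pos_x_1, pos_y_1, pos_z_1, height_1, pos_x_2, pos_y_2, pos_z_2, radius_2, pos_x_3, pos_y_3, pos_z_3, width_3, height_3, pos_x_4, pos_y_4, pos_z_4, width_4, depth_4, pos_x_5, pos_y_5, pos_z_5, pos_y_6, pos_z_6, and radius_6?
pos_x_1 = 3.5
pos_y_1 = 6.5
pos_z_1 = 3.5
height_1 = 4.5
pos_x_2 = 4.5
pos_y_2 = 1.5
pos_z_2 = 1
radius_2 = 1
pos_x_3 = 7.5
pos_y_3 = 1
pos_z_3 = 4.5
width_3 = 1.5
height_3 = 2
pos_x_4 = 4.5
pos_y_4 = 6.5
pos_z_4 = 5.5
width_4 = 1.5
depth_4 = 2
pos_x_5 = 4.5
pos_y_5 = 6
pos_z_5 = 5
pos_y_6 = 7
pos_z_6 = 4.5
radius_6 = 1.5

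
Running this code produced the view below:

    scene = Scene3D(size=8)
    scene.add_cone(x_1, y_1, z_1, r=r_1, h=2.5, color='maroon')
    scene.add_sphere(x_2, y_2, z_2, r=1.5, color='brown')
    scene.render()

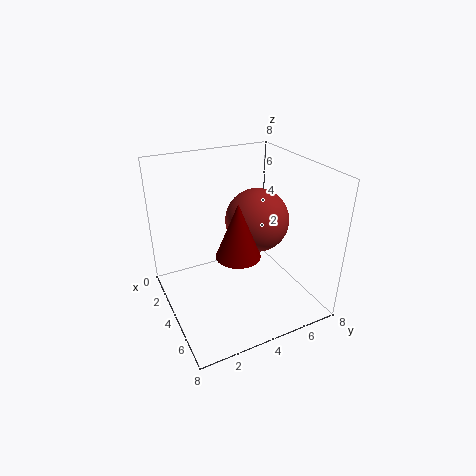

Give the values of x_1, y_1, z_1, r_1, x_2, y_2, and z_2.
x_1 = 7; y_1 = 2.5; z_1 = 5; r_1 = 1; x_2 = 6; y_2 = 4; z_2 = 6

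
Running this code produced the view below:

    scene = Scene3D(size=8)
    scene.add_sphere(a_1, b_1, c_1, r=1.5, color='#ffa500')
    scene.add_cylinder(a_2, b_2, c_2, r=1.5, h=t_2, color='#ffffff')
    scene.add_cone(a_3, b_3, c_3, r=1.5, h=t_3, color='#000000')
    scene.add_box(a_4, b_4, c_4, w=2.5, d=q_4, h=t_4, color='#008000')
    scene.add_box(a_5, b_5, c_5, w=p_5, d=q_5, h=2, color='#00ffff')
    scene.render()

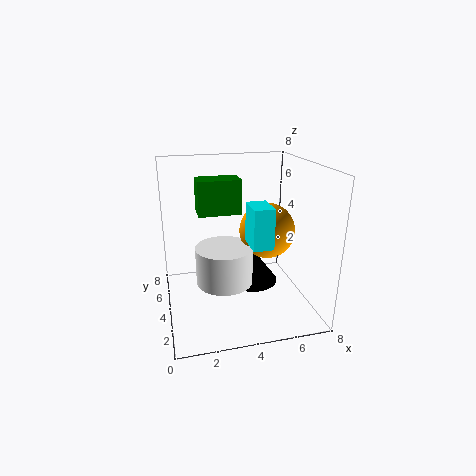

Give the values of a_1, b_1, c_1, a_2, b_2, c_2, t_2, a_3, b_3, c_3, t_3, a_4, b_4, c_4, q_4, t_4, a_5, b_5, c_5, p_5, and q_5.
a_1 = 5.5, b_1 = 3.5, c_1 = 4.5, a_2 = 3, b_2 = 3, c_2 = 2, t_2 = 2, a_3 = 5, b_3 = 4.5, c_3 = 1, t_3 = 2, a_4 = 2, b_4 = 5, c_4 = 5, q_4 = 1.5, t_4 = 2, a_5 = 4, b_5 = 1, c_5 = 4.5, p_5 = 1, q_5 = 1.5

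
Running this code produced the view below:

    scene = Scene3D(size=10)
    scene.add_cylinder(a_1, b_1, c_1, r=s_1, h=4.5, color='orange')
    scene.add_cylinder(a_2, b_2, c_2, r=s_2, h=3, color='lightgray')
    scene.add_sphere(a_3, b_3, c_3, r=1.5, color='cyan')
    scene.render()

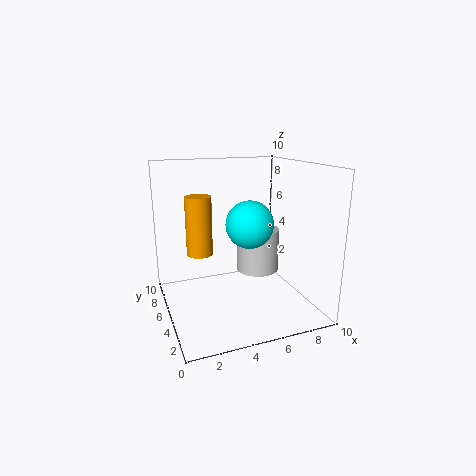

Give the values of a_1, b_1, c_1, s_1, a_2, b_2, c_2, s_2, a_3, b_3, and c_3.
a_1 = 3; b_1 = 8; c_1 = 3; s_1 = 1; a_2 = 6.5; b_2 = 5; c_2 = 2.5; s_2 = 1.5; a_3 = 5; b_3 = 3; c_3 = 6.5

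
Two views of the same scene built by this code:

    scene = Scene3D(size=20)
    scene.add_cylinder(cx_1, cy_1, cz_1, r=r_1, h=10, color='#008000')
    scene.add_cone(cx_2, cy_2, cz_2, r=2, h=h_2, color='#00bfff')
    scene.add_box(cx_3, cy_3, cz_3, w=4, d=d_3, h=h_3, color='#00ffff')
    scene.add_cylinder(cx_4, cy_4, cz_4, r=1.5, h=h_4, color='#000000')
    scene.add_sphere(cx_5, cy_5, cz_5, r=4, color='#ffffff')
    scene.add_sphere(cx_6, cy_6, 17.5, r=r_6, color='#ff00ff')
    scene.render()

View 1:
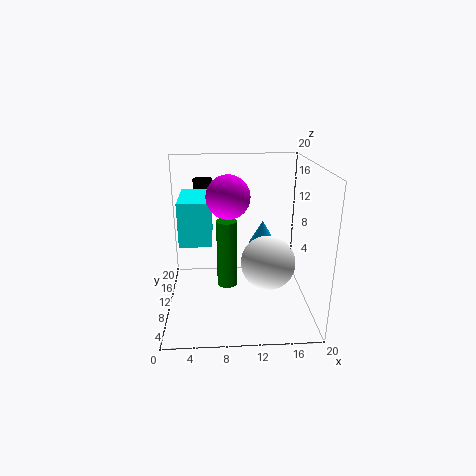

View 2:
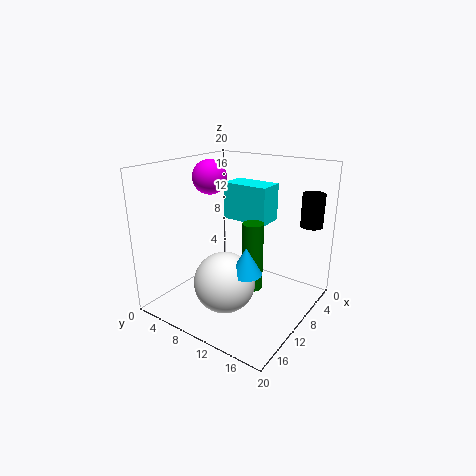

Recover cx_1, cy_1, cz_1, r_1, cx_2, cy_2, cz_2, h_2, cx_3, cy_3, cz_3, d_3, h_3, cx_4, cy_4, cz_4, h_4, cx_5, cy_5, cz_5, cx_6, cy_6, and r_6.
cx_1 = 8.5, cy_1 = 11.5, cz_1 = 2, r_1 = 1.5, cx_2 = 14, cy_2 = 14, cz_2 = 7.5, h_2 = 3.5, cx_3 = 2.5, cy_3 = 5, cz_3 = 11, d_3 = 7, h_3 = 5.5, cx_4 = 5, cy_4 = 18.5, cz_4 = 12, h_4 = 4.5, cx_5 = 14.5, cy_5 = 11, cz_5 = 5.5, cx_6 = 8.5, cy_6 = 4, r_6 = 2.5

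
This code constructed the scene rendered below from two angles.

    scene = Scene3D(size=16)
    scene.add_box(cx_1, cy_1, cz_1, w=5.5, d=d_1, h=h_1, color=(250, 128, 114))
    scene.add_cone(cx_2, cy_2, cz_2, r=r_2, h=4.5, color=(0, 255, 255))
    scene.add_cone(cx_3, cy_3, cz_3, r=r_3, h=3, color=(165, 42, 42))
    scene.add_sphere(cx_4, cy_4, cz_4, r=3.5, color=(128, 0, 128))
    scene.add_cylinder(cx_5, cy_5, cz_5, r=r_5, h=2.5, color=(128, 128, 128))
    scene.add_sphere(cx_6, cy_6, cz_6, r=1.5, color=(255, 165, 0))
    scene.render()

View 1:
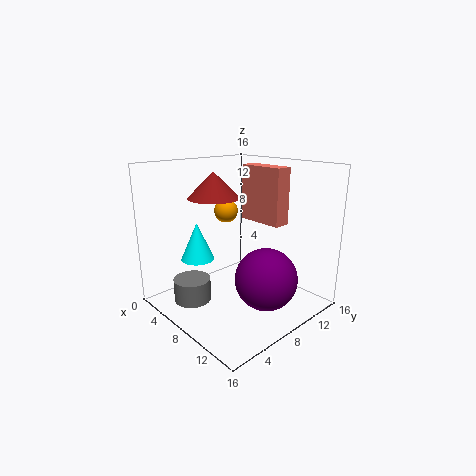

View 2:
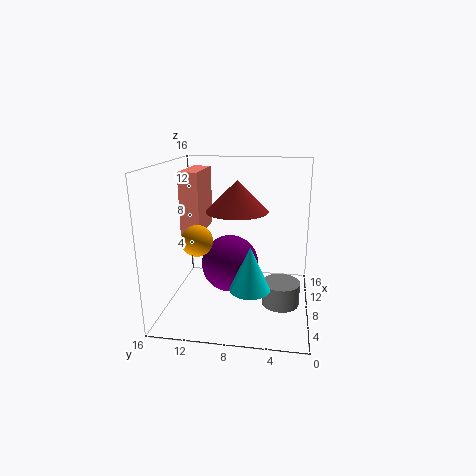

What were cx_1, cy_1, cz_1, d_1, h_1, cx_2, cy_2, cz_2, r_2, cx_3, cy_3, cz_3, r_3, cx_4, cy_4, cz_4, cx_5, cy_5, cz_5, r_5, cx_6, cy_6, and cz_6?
cx_1 = 5; cy_1 = 11.5; cz_1 = 9; d_1 = 2; h_1 = 6.5; cx_2 = 3; cy_2 = 6; cz_2 = 4.5; r_2 = 2; cx_3 = 4.5; cy_3 = 7.5; cz_3 = 12; r_3 = 3; cx_4 = 11; cy_4 = 9.5; cz_4 = 3.5; cx_5 = 6; cy_5 = 3; cz_5 = 1.5; r_5 = 2; cx_6 = 2.5; cy_6 = 11; cz_6 = 9.5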